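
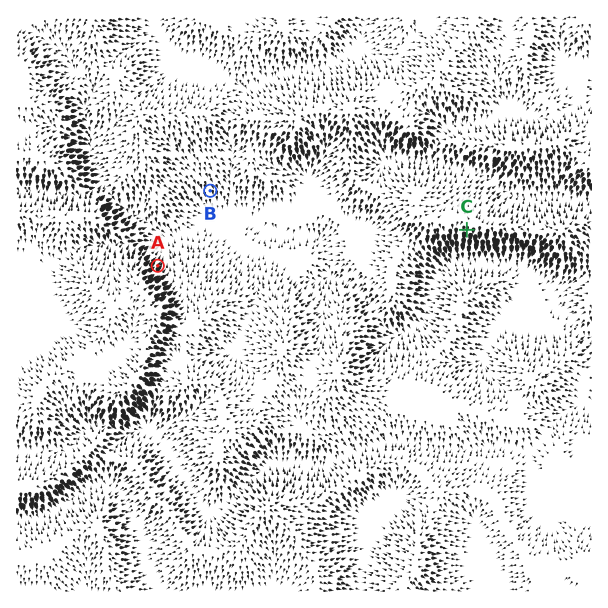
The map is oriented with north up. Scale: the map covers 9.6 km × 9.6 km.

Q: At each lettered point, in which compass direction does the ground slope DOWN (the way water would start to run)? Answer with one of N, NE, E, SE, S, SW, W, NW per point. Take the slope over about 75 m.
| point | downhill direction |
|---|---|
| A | NE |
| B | S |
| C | S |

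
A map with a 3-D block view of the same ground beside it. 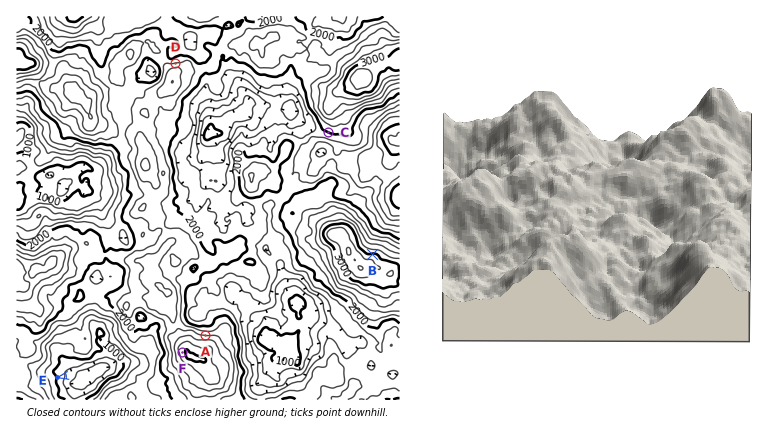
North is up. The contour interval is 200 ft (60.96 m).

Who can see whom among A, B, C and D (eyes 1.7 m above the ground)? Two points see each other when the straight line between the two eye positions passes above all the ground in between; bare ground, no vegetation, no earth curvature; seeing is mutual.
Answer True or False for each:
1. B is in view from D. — False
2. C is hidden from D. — True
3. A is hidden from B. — True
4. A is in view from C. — True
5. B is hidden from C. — False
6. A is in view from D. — False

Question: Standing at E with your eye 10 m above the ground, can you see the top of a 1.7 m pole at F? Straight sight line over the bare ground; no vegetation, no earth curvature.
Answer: yes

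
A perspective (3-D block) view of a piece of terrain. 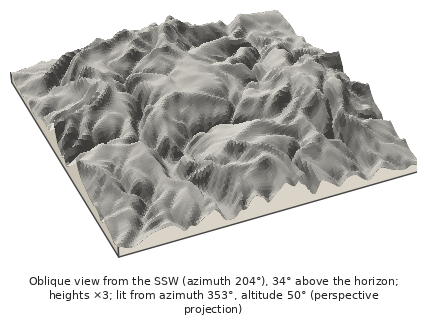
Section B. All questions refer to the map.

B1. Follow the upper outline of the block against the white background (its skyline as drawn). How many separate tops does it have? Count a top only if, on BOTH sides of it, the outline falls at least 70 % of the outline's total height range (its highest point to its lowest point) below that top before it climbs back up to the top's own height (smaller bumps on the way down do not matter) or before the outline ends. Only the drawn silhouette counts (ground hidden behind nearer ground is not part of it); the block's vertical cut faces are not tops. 0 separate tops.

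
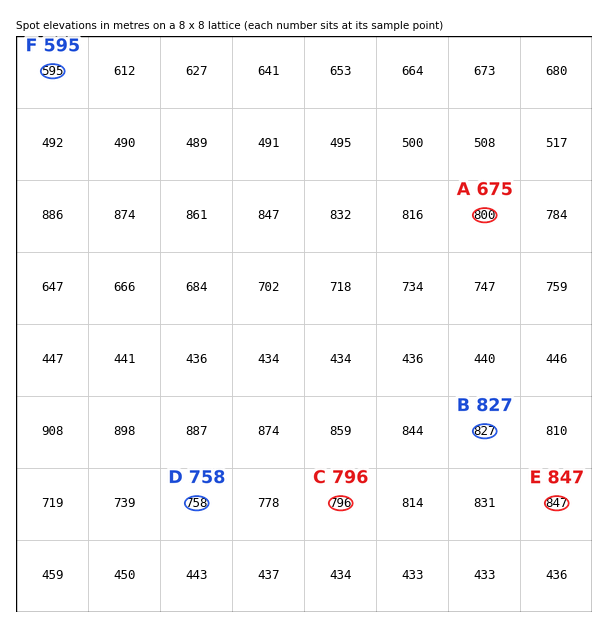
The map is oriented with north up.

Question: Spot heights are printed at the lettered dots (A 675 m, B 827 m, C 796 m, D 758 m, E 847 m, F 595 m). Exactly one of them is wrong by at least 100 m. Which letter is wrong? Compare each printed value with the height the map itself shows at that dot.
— A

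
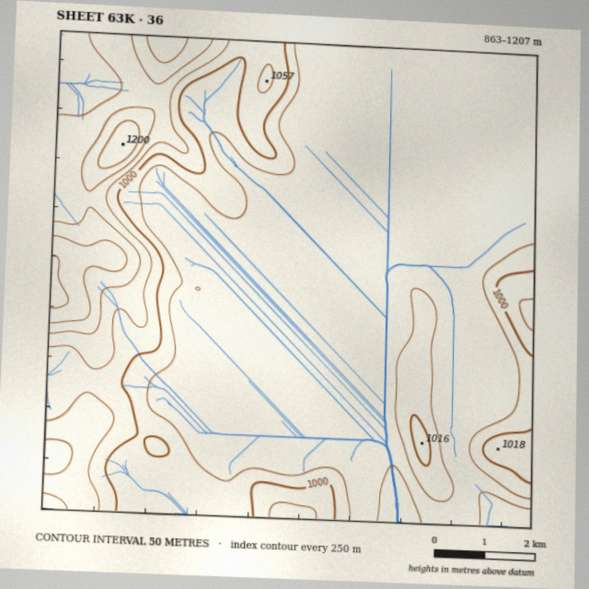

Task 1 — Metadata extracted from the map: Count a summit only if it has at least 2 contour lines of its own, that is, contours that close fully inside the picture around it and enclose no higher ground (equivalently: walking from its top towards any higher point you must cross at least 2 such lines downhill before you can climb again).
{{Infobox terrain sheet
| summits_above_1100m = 1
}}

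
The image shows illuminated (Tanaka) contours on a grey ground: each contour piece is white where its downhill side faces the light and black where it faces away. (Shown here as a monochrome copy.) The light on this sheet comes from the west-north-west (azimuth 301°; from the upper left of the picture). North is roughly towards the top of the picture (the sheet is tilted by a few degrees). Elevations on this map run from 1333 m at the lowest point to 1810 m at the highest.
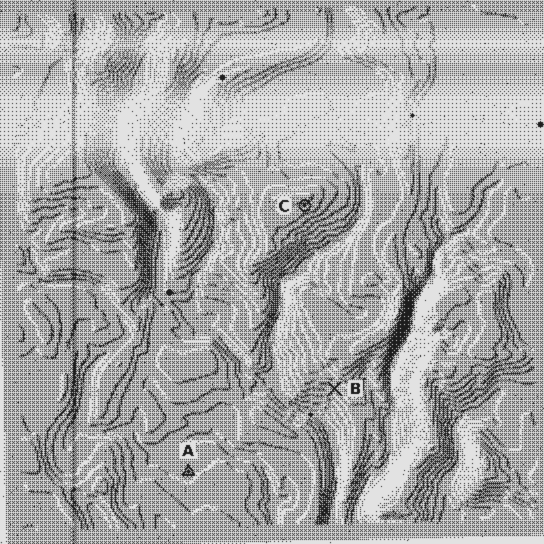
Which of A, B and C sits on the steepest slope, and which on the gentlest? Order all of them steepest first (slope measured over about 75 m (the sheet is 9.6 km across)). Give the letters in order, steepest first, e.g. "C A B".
B C A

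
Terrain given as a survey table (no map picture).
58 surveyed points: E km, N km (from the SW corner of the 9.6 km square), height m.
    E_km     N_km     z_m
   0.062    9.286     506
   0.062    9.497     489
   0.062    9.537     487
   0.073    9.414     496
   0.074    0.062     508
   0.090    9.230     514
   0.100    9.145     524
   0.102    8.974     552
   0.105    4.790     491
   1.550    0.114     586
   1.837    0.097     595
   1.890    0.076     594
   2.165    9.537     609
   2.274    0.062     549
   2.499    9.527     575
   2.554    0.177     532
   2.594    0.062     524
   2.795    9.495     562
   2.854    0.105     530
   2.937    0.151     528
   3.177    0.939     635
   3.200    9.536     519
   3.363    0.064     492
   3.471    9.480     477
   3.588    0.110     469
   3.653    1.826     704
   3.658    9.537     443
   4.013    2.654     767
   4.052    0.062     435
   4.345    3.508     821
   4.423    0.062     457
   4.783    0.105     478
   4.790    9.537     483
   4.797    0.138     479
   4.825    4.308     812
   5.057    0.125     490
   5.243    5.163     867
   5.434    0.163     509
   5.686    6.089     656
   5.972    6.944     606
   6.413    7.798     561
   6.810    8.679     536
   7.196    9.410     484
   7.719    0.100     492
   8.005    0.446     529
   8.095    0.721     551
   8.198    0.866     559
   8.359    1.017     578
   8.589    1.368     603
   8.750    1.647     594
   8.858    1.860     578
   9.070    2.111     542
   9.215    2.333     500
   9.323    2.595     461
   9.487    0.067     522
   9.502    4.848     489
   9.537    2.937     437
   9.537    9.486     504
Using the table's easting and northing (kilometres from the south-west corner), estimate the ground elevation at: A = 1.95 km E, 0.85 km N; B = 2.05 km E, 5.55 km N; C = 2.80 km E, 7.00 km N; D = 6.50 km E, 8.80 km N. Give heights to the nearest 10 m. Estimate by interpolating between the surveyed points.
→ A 560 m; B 580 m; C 630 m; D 520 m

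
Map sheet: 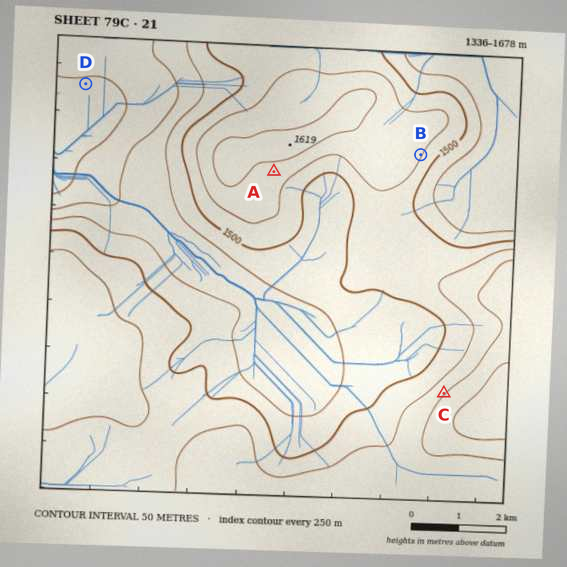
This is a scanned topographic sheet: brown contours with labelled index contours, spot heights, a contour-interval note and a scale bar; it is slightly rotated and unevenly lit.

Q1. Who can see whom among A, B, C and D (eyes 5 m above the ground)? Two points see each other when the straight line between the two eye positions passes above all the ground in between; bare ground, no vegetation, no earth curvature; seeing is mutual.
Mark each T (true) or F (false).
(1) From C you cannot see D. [T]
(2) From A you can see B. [F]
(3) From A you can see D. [F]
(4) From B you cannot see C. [F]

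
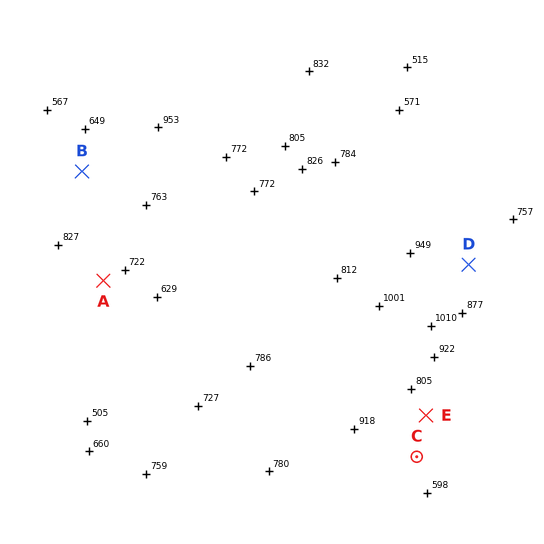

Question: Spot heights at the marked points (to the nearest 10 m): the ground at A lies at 730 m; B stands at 700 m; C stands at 710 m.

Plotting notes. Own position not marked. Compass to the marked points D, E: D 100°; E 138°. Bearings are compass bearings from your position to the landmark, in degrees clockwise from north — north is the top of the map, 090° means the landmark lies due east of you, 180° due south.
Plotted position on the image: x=257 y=227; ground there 790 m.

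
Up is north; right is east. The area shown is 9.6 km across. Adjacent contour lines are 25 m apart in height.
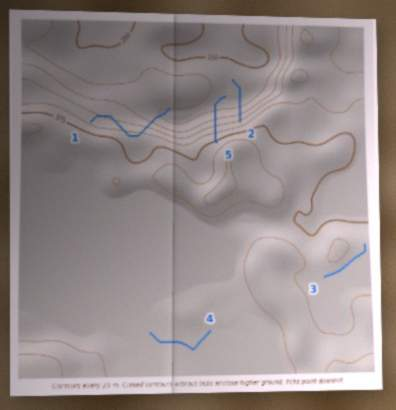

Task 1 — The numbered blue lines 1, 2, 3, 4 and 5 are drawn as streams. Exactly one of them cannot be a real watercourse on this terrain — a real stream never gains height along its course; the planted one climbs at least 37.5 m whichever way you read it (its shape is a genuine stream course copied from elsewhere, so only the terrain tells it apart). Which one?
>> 1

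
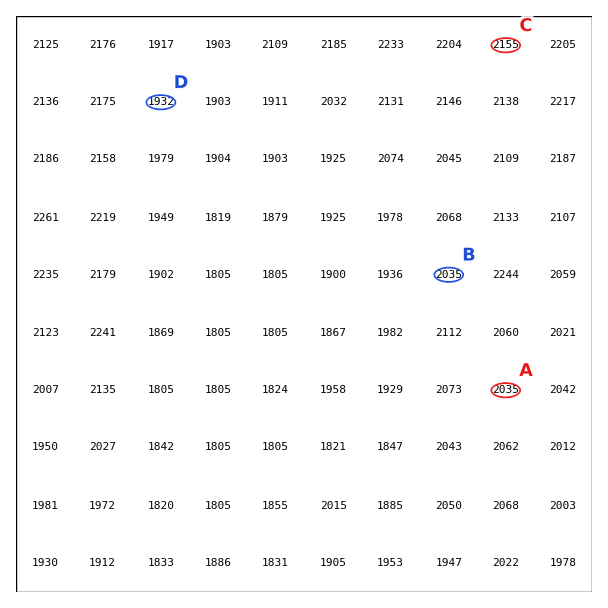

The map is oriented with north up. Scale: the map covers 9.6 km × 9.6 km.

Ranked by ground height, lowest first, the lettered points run D B A C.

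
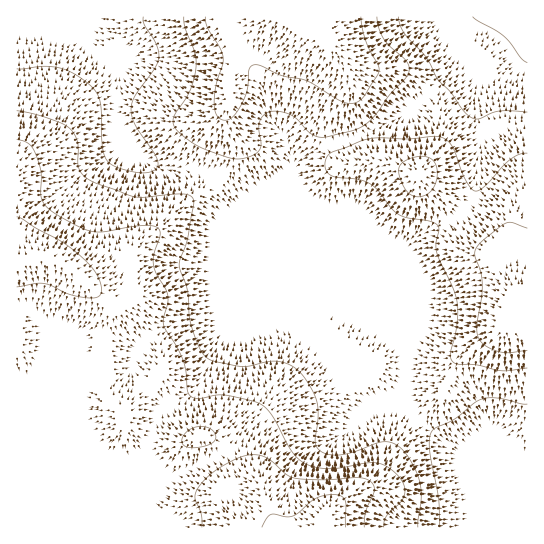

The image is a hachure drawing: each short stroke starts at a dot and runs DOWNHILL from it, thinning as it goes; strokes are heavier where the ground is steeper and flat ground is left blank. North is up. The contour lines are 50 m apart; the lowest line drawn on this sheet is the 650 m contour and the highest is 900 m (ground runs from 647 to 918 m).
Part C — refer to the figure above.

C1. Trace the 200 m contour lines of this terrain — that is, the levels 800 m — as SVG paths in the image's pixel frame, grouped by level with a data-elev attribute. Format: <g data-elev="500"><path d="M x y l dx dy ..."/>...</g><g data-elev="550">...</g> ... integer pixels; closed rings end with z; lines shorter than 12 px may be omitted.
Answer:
<g data-elev="800"><path d="M384 527l2-10 15-15 4-9 0-6-3-6-13-13-8-4-8-1-40 6-12-1-11-2-9-5-7-7-21-38-11-11-11-4-25-6-9 0-19 4-8-3-3-6-1-19-3-10-19-36 0-7 4-16 0-7-3-6-9-16-3-11 1-9 6-18-1-5-5-4-9-1-40 7-11 0-13-4-25-14-9-7-5-8-1-28-7-21-7-7-10-4"/><path d="M527 228l-16-6-6 2-25 19-4 6-1 5 6 17 1 11 0 15-5 29 2 13 7 7 13 6 10 1 18-3"/><path d="M416 197l7-1 6-3 5-6 2-6 1-8-1-8-4-6-6-2-8 0-10 2-6 4-3 6 1 8 5 11 5 6z"/><path d="M205 17l2 10 13 20 3 10 0 8-7 22-2 16 3 12 4 4 4 1 8-3 9-14 5-14 2-19 2-4 3-1 7 1 21 10 25 5 36 21 10 1 7-2 6-7 11-19 2-5-1-5-12-24-5-24"/></g>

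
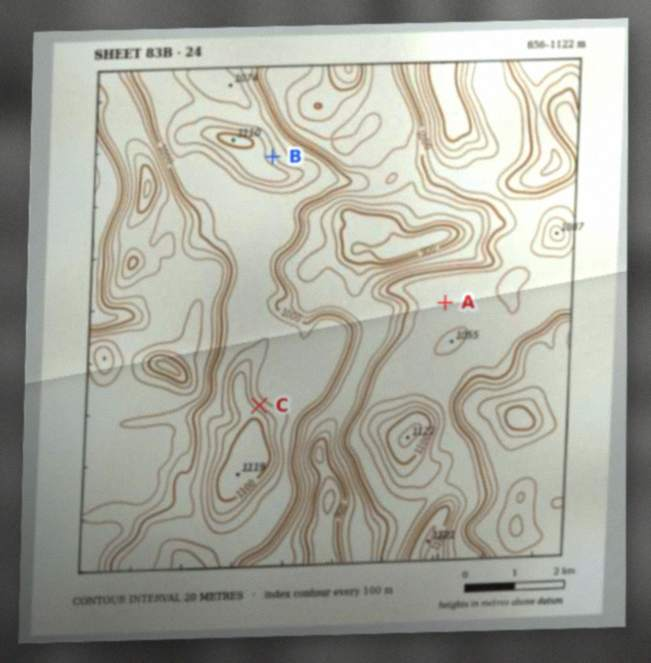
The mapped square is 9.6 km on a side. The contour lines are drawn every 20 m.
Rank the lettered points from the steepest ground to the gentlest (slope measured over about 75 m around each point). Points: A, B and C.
C B A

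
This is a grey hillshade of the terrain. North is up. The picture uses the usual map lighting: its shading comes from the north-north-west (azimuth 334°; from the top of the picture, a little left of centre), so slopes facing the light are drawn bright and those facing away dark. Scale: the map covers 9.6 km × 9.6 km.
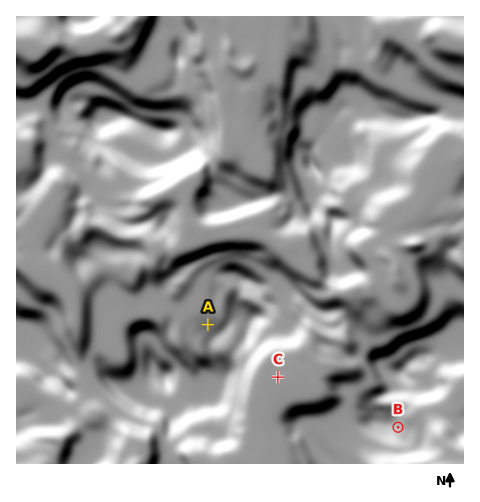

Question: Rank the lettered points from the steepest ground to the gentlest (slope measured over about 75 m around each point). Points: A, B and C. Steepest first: B A C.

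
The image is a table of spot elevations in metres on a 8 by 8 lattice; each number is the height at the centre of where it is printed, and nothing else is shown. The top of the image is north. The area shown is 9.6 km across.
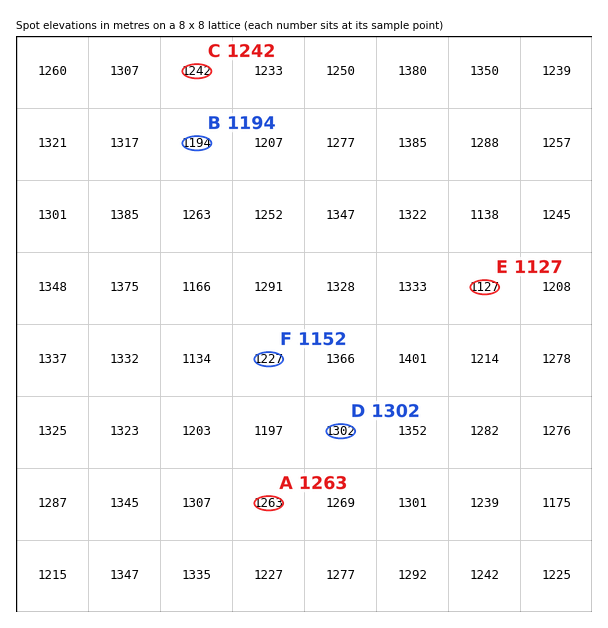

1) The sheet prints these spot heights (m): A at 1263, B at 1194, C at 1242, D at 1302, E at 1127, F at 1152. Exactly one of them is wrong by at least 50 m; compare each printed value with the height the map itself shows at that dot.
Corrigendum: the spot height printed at F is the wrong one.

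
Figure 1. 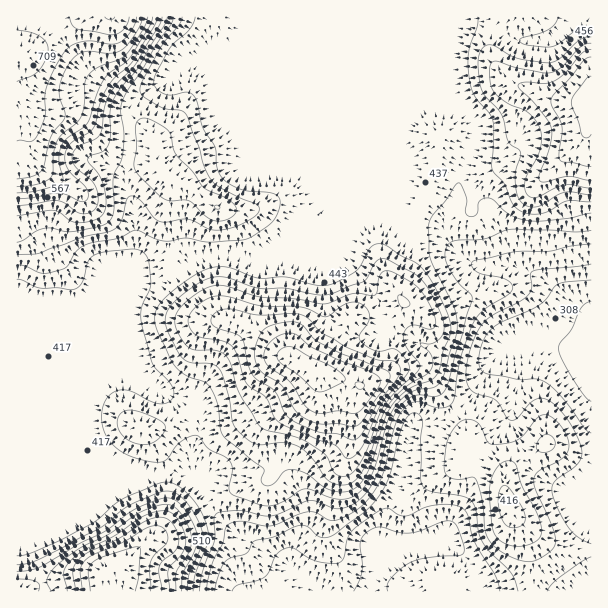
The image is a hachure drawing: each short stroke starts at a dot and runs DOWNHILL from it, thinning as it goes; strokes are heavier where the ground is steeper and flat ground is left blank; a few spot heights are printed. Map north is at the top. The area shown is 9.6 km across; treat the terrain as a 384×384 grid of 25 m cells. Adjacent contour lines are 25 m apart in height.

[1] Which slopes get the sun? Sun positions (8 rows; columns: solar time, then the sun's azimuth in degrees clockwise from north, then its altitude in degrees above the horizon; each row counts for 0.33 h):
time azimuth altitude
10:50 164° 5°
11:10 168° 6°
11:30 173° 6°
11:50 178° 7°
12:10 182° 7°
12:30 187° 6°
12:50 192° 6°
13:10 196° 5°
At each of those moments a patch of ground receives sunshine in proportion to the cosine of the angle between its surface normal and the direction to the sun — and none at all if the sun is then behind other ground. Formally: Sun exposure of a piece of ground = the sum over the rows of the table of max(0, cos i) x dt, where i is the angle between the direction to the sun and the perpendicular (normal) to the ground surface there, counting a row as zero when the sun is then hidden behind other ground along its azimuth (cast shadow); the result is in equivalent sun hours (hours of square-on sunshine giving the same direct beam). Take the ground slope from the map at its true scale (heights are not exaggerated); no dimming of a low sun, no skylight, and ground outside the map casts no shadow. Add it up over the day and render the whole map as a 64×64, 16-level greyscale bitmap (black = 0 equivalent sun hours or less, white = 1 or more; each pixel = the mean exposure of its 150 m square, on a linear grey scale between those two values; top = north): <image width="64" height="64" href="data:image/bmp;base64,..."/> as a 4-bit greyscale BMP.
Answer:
<image width="64" height="64" href="data:image/bmp;base64,Qk12CAAAAAAAAHYAAAAoAAAAQAAAAEAAAAABAAQAAAAAAAAIAAATCwAAEwsAABAAAAAAAAAAAAAAABEREQAiIiIAMzMzAERERABVVVUAZmZmAHd3dwCIiIgAmZmZAKqqqgC7u7sAzMzMAN3d3QDu7u4A////ADNFVVVVVVVEREVVVVVVVERFVVVVRERVVVRFVVVVVVVUACNVVVVmVUM0VmZmZmVURFZmVVRDNEREREVWVVZmZVUAARIzNEVURFeIdmZmZlRFZ2ZVREMzMiIjNWd3dmZmZgAAAAAAEjRXiqmHd3ZlVVZ3dlRERDIhESJGeZiHZmZmAAAAAAAAE2eIiIh3ZVVmZndmVEREREMzM1eaqYd2VUQQAAAAAAABRWVVZmVVVnd2ZmZVVERERERFaJmYh2VDMzIhAAAAAAASMiIzRVZ4mYZmd3d2Vnd2VFVmd3d2UzMzRDMgAAAAAAAAERJXiZqqmHeJqph3iHdmZVVVZlQyI0REQzEAAAAAAAAAE3maqqqqmImruYd3d3d3ZVVVQiI0REREMxAAAAAAAAAUeJmZmaqZmqu5hlVniZl1VUMhEjREREQzIQAAAAAAACRWeId4iJq7zLqGRWeZqYZUMhEjREREREMyAAAAAAABNERWZWZ4mrzMuoZEVniIdUMiIjREREREQzIQAAAAABM0Q0RERWeImqqphlRFVmZUMiI0VmVERERDMyEAAAABI0VUREREVnd3iZl2VEREVVQyI1Z4dlREREQzMiEQABM0VmZmZlVWd2VomHZUREREVDITVomHZUREREMzNEREQ0RWd3d3d3eIhmeIdlVERERUMhI1Z3ZURERERERnd4dlVVZ3iIiZqqqoeIh2VUREREQyESNEQzJERERERWZ3ZmZlVWd3eJvMy7qYiIdlREMzRDIREiIiEURERERFVUQzNFZVVWZmiru7qpmZiHVERDMzMyIhERESRERERERDIQASRVVEVVVnmamZiJmql2ZlQyMzMyERERJEREREQzIQARI0VVVVVWZ3h3d3is3LmYdTIiMzIRABI0RERERDIhESM0RVVWZ3dmdmZmZ63/7bqFMiIzMhEBEzREREREQiIzRFVVVmZ4mYd2ZmZVet//2oUyIiIiEREjREREREREM0RWZ3ZmVnmqqHZVVDIke+7KhkMhEiIhIjRERERERERERVZ4iHZlaJqodUMhAAAVeIh2VDIiIiIjNEREREREREREVniIh3Zmd3ZCEAAAAAESNWZlQzMzMzREREREREREREVWd4mYhlQzMhAAAAAAAAAkZ3ZUQzMzRERERERERERERWZ3iZmXUyEAAAAAAAABI1eId2VURERERERERERERERFZ3d4mZhjIQAAAAAAASNXiHZ3dmVURVVURERERERERFVWZVZndlMQAAAAE0QzRXmGRFeIh2ZVVVREREREREREREMzMzMyEQAAAAATRERGd2MiR4mZh2ZVVERERERERERDIRESEQAAAAAAAAARI0VVIRJGiZmYdmVVVEREREREREMhAAAAAAAAAAAAAAATVDIREjRniIh2ZVVUV3d3VEREQzIAAAAAAAAAAAAAACRDEQESIjRVVVVWZ3d4iHZUREREQyAAAAAAAAAAAAAAIyEAASIiESIjRWeIiIh3ZVRERERVQgAAAAAAAAAAAAAhAAABIiIiIjRXiIiJh3ZlVURERVVTIAAAAAAAABEQARAAABIjNFVVZ3iId3mHZmZ3d2ZmVVVDEREREQASIhESEAABI0RWd3d3d3d3eHd3iZmZmHd2VWZmVVQyIzMzMzIQACM0Vnh3d2ZmZniGZ3ibzLuYd3dmZ4mYdlVEREREMyESM0RXiId3d3d4iZZnd4rMuodnd3eImqmHdlVEREREMzM0RVZnd3eJqqmYh4h3ibuXZmZneImqmHd2VURDRERERERVVVVVaKvLqHd6qpmJmHVVZmZ3d3ZUREVVRERERERERFVVREVnm8uYeI3cy6l2REVmZ3dkIAAAE0REREREREREVVVERVaJqqmavd3clkIjVnd3ZlMAAAABIzRERERERERFVUVWZmZ5u8zbu6lSASRWd2VUQgAAABEiNERERERERERVRVZ2Q0eru7iIdBAAJFZmVDIiEAEjRDRERERERERERFVERWZCJHmZhWZTIRJFVERDIiIyI0RERERERERERERFVVREVUISRnd0VVVUVWZURDMzM0RERERERERERERERVVVVERFQyI1Z3VVZ4mYdlREREQzMzRERERERERERERFVVVUREVUQzRWZVVorLl1RERERDIiNERERERERERERERERVRERVVEM0VVVWirqGREQzMzMiNERERERERERERERDM0RERFVWZVREVVVmd3VEQyISIzNERERERERERERERDMiM0VmVmd3ZVRVRDNFZlQyEQATNEREREREREREREREQzM0V4h3iHdlRFVEMzRndkIQABI0RERERERERERERERERERomYiHVEREVVVERGiZdCEREjRERERERERERERERERERWd3dmQhEjRVZlVEV5uoUzMiNERERERERERERERERERFVVVEIQABJGZmZlVnrMuGVDM0REREREREREREREREREVVQyEAAAATZmZ3Zmisy5dkREREREREREREREREREREREQyAAAAAAFVVWeIiau7qHVUREREREREREREREREREREQyAAAAAAADM0V5maq7u6h2VUREREREREREREREREREQyEAAAAAAAIjNGiqqqq8updlVVRERERERERERERERERDISIzMiEAAzNEVomZiau7mGZVVEREREREREREREREREMzRndlQxAERERVVmZmZ3d2VVVERERERERERERERERERERVZmVDMR"/>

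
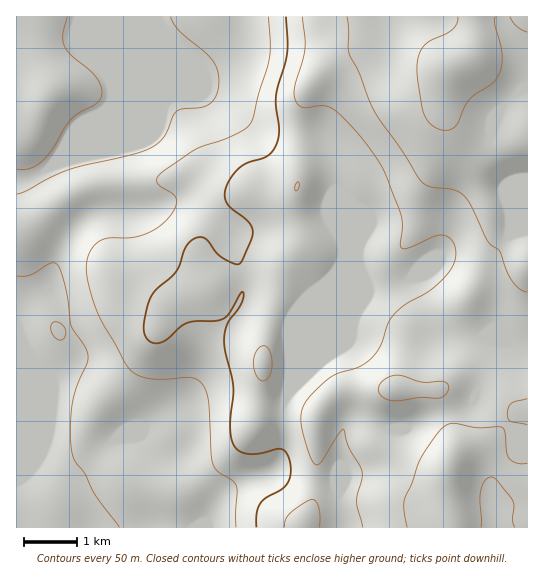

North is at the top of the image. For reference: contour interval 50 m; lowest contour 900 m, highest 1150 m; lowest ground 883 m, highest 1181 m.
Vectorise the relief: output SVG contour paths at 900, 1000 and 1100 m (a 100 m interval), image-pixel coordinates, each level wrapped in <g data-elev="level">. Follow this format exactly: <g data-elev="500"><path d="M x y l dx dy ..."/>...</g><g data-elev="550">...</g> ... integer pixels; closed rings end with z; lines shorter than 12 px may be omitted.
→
<g data-elev="900"><path d="M57 339l6 0 3-8-4-6-7-3-3 1-1 6 2 6z"/><path d="M17 276l13-1 23-12 4 1 4 7 6 25 4 29 14 21 3 11-1 8-11 24-4 14-2 28 2 23 3 8 10 12 10 21 24 32"/><path d="M17 169l13-1 12-7 10-11 18-30 8-7 19-10 4-6 0-10-4-9-8-8-18-15-7-9-1-11 4-18"/><path d="M171 17l7 13 29 24 8 11 3 9 1 11-2 9-4 7-10 6-20 2-6 2-4 6-9 20-6 6-9 6-19 6-61 15-19 8-25 13-8 3"/></g><g data-elev="1000"><path d="M286 17l1 37-11 44 3 31-2 13-4 8-6 6-20 7-9 6-9 12-4 10 0 7 3 7 19 16 5 8 0 9-9 20-4 6-5 0-15-9-14-17-6-1-6 3-8 9-9 22-19 18-6 7-4 11-3 19 1 8 4 7 5 2 7 0 6-4 14-12 6-4 8-2 22 0 8-3 6-7 10-18 2-1-1 10-14 20-4 15 1 13 8 37-3 35 2 17 5 10 9 5 12 0 19-5 5 0 6 6 3 12-1 10-4 8-5 5-15 8-7 7-2 9-1 13"/></g><g data-elev="1100"><path d="M481 527l0-36 4-10 6-4 6 3 16 21 1 5-1 15 2 6"/><path d="M527 463l-10 0-8-5-3-7-1-20-3-4-25 1-23-5-8 2-9 9-15 23-10 26-7 14-1 10 3 20"/><path d="M392 401l29-4 20 1 6-5 2-7-2-3-4-1-20 0-21-6-9 0-10 5-5 8 1 4 3 4z"/><path d="M527 399l-16 4-3 4-1 7 3 7 17 4"/><path d="M347 17l2 37 10 17 11 31 8 16 23 31 21 33 9 5 24 3 11 8 6 9 15 34 13 10 11 28 8 10 8 3"/></g>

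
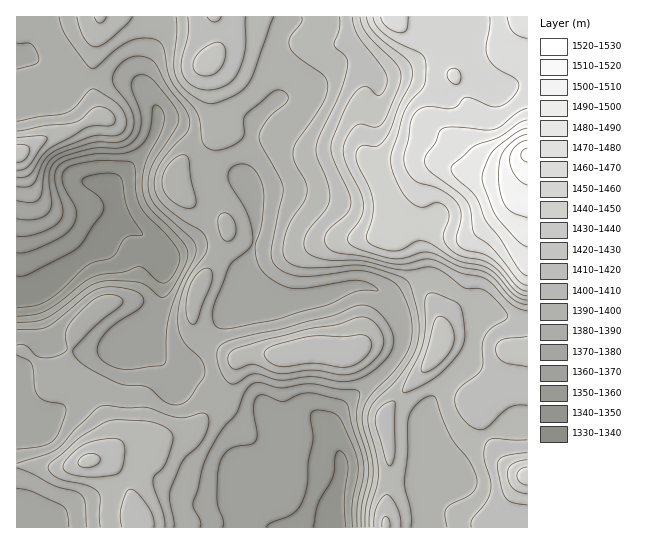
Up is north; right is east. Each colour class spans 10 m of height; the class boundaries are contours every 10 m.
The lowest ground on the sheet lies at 1335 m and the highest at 1520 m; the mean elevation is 1400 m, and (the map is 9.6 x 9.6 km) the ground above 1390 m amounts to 51.8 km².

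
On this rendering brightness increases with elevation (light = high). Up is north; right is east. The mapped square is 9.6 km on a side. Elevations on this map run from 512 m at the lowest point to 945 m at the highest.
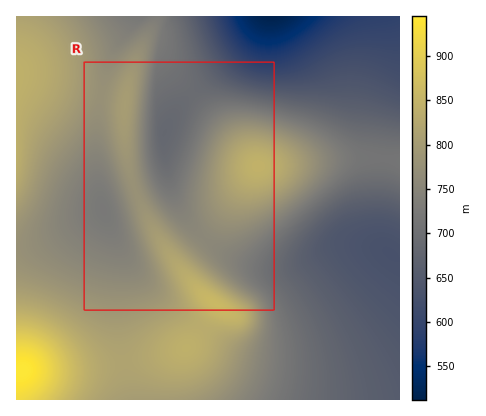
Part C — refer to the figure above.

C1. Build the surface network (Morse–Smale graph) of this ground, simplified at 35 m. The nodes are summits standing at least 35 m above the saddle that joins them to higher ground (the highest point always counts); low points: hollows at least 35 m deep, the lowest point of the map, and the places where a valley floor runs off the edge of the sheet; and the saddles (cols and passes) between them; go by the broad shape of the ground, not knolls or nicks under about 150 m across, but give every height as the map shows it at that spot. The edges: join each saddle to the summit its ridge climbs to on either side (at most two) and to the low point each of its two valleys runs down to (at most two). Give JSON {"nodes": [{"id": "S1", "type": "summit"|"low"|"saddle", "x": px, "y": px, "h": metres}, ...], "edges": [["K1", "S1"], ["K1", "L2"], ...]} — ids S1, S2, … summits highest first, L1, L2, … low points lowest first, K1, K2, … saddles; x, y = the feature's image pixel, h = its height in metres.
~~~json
{"nodes": [
{"id": "S1", "type": "summit", "x": 22, "y": 370, "h": 945},
{"id": "S2", "type": "summit", "x": 218, "y": 306, "h": 861},
{"id": "S3", "type": "summit", "x": 258, "y": 166, "h": 847},
{"id": "S4", "type": "summit", "x": 18, "y": 78, "h": 843},
{"id": "L1", "type": "low", "x": 272, "y": 16, "h": 512},
{"id": "L2", "type": "low", "x": 390, "y": 254, "h": 630},
{"id": "L3", "type": "low", "x": 104, "y": 210, "h": 723},
{"id": "K1", "type": "saddle", "x": 124, "y": 362, "h": 817},
{"id": "K2", "type": "saddle", "x": 136, "y": 190, "h": 778},
{"id": "K3", "type": "saddle", "x": 204, "y": 240, "h": 757},
{"id": "K4", "type": "saddle", "x": 384, "y": 158, "h": 712}],
"edges": [["K1", "S1"], ["K1", "S2"], ["K1", "L3"], ["K2", "S2"], ["K2", "S4"], ["K2", "L1"], ["K2", "L3"], ["K3", "S2"], ["K3", "S3"], ["K3", "L1"], ["K3", "L2"], ["K4", "S3"], ["K4", "L1"], ["K4", "L2"]]}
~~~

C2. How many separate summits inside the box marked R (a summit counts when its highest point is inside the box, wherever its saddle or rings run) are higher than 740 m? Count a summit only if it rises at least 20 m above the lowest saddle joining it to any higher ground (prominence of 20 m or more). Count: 3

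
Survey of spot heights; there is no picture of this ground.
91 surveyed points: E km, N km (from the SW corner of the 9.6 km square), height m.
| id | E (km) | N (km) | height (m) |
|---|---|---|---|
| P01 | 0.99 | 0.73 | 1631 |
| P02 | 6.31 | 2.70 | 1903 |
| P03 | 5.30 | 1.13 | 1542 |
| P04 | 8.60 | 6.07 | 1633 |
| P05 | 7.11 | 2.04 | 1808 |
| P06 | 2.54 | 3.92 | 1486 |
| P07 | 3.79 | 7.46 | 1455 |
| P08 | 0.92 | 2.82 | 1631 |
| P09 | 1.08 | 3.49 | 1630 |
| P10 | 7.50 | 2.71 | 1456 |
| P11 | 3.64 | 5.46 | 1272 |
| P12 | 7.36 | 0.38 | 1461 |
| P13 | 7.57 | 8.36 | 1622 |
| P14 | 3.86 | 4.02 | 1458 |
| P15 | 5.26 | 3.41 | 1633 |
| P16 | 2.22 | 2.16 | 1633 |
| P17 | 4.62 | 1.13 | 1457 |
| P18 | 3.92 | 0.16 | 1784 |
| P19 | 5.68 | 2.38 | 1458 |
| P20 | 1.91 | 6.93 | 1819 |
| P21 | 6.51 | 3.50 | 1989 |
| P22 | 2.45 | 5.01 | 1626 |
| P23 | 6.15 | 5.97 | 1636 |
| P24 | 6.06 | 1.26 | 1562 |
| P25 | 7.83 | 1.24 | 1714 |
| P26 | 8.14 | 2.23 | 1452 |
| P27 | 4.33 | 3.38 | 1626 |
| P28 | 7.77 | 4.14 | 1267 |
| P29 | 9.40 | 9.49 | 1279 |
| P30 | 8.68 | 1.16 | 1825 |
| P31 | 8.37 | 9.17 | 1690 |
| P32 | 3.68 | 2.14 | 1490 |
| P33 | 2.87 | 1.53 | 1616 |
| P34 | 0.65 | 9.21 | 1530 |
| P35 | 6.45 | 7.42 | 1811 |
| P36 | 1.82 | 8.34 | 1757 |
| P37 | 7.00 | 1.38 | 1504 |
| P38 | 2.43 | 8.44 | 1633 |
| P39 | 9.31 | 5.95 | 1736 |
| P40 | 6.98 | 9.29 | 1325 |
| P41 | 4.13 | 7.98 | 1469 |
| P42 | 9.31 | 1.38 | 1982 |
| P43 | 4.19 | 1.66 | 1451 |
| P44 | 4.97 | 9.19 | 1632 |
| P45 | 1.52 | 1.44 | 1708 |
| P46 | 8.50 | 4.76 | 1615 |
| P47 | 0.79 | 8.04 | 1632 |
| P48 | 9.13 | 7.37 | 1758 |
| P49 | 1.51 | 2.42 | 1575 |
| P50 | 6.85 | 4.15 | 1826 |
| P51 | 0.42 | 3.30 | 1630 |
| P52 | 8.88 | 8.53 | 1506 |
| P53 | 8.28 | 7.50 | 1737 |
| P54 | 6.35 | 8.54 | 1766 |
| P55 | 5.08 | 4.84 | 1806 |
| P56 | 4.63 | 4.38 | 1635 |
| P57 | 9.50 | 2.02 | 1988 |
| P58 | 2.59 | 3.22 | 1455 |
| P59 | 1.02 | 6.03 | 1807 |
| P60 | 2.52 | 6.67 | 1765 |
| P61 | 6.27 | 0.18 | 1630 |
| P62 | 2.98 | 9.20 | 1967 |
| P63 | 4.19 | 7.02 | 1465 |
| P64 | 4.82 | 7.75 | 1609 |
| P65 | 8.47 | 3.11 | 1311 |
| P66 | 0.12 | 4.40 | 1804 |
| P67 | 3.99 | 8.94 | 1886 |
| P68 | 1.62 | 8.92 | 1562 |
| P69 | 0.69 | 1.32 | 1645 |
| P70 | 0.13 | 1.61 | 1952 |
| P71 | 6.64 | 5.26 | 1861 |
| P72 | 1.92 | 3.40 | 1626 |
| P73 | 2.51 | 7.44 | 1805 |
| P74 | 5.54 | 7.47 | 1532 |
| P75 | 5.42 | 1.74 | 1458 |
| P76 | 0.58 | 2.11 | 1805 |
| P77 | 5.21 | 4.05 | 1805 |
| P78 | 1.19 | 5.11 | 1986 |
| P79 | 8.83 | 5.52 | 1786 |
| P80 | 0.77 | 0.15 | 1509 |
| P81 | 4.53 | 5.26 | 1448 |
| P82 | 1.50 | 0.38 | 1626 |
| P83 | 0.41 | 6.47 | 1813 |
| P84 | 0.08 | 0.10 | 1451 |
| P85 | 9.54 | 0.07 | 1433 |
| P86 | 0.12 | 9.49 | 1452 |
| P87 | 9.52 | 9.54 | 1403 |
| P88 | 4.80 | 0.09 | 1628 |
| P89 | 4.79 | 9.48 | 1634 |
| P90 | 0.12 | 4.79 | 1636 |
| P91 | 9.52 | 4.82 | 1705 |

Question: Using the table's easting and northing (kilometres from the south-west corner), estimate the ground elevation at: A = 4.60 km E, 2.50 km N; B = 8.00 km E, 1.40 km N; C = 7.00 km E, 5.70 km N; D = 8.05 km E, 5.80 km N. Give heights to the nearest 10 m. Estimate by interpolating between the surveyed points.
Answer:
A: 1520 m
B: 1630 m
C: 1810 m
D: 1630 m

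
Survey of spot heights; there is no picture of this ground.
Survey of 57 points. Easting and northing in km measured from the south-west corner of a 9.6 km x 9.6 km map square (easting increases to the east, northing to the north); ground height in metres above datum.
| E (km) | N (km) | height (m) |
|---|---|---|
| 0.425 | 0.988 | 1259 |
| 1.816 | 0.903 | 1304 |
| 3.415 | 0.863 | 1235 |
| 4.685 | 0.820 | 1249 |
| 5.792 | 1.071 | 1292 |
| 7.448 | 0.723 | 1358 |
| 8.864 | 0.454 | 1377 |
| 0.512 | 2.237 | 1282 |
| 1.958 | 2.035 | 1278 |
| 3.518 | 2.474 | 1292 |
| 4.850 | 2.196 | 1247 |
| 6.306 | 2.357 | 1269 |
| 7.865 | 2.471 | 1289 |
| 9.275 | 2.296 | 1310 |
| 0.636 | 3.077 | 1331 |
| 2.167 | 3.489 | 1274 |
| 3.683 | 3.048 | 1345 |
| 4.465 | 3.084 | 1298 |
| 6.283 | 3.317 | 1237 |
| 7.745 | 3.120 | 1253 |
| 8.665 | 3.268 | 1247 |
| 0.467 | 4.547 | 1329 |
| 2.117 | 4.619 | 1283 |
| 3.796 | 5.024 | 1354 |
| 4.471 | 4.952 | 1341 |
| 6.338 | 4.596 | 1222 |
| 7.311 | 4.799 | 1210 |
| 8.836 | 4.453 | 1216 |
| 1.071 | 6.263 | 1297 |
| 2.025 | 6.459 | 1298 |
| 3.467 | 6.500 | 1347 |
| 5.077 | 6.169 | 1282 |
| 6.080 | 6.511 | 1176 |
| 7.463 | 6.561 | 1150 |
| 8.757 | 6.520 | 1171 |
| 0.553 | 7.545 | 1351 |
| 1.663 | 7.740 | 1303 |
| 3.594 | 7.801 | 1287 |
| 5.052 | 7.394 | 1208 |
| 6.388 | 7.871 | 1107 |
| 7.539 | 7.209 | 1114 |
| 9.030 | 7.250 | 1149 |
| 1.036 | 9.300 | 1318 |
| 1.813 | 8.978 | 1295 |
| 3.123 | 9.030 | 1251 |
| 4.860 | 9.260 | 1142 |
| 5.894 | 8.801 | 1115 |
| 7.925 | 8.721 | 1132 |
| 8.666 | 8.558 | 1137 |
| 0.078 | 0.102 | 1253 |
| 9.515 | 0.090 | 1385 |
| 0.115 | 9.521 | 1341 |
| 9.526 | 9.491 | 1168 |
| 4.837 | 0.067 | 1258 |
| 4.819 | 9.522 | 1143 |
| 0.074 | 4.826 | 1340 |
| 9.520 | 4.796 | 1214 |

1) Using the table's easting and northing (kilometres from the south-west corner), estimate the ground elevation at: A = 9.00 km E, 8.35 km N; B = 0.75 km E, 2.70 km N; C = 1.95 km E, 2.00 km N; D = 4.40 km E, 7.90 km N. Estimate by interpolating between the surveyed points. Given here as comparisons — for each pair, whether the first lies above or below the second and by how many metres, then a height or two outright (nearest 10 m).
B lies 180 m above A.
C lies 140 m above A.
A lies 100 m below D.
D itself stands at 1240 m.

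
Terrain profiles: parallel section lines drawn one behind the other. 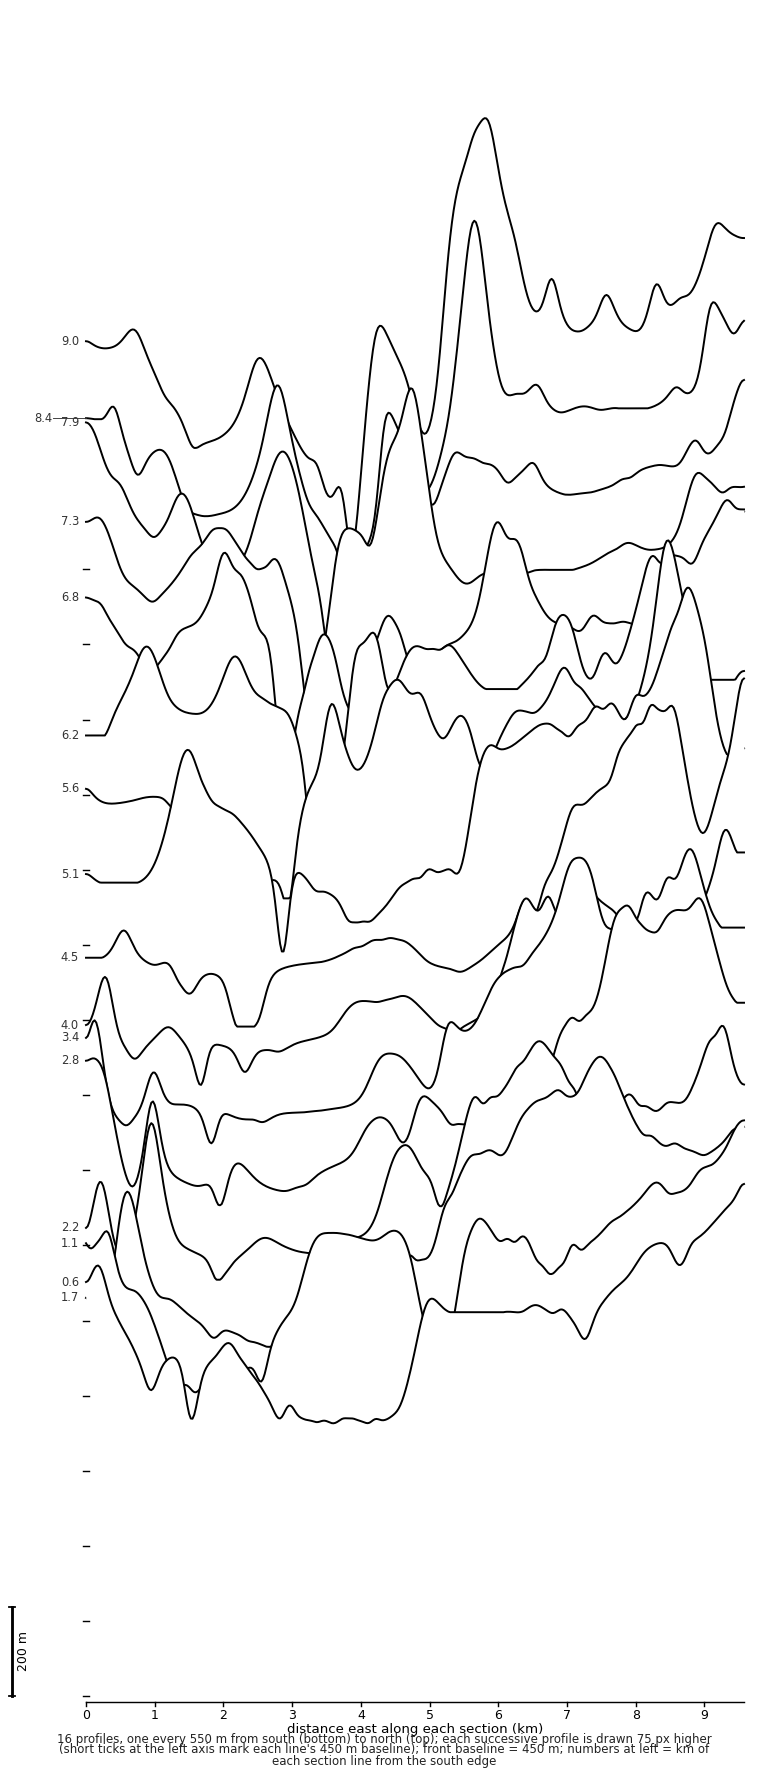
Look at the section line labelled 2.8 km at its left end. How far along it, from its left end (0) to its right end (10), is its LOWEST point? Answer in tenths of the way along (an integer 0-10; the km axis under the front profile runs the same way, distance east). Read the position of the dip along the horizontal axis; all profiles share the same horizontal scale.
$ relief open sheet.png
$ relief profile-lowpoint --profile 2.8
2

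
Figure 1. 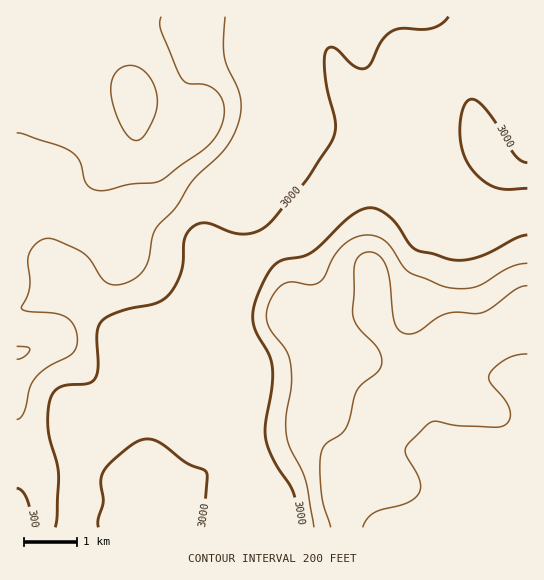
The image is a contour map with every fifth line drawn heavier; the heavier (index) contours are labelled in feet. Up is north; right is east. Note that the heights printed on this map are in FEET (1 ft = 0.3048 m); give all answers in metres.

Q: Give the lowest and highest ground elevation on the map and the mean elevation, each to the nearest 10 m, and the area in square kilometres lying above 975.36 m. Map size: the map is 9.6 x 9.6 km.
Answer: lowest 860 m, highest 1130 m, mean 960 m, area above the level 39.7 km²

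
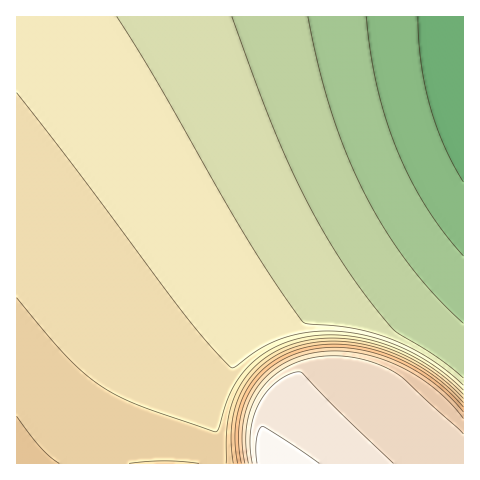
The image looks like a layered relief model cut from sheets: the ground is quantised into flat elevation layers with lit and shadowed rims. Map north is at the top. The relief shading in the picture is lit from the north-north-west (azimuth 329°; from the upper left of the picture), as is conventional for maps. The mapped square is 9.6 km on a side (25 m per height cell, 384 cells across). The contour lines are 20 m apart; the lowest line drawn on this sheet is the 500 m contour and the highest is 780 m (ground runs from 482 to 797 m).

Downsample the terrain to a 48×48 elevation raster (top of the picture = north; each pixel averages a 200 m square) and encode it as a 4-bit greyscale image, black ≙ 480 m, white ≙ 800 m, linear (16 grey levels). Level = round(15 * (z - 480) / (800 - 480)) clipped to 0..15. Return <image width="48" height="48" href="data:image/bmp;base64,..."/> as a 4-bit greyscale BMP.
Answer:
<image width="48" height="48" href="data:image/bmp;base64,Qk32BAAAAAAAAHYAAAAoAAAAMAAAADAAAAABAAQAAAAAAIAEAAATCwAAEwsAABAAAAAAAAAAAAAAABEREQAiIiIAMzMzAERERABVVVUAZmZmAHd3dwCIiIgAmZmZAKqqqgC7u7sAzMzMAN3d3QDu7u4A////AIiId3d3d3d3d3d3ib7//u7u7t3d3d3d3IiHd3d3d3d3d3d3ic7u7u7u7d3d3d3dzIh3d3d3d3d3d3d3ic7u7u7u3d3d3d3czId3d3d3d3d3d3d3ec7u7u7t3d3d3d3MzId3d3d3d3d3d3Zmec3u7u7d3d3d3dzMzHd3d3d3d3d3dmZmeb3u7u3d3d3d3czMy3d3d3d3d3dmZmZmeKze7d3d3d3d3MzMund3d3d3d2ZmZmZmZ5vd3d3d3d3dzMzLp3d3d3d3ZmZmZmZmZ4rN3d3d3d3czMy5dXd3d3d2ZmZmZmZmZnm83d3d3d3MzLqXVHd3d3dmZmZmZmZmZmeazN3d3dzMy5hlQ3d3d3ZmZmZmZmZmZmZ4q7zMzMy6mHVEM3d3d2ZmZmZmZmZmZVVmeJqqqqmIdURDM3d3dmZmZmZmZmZmVVVVZnd3d3ZlREMzM3d3ZmZmZmZmZmZlVVVVVVVVVVREREMzM3d2ZmZmZmZmZmZVVVVVVVVURERERDMzM3dmZmZmZmZmZmZVVVVVVVVEREREQzMzM3ZmZmZmZmZmZmVVVVVVVVREREREMzMzM3ZmZmZmZmZmZlVVVVVVVURERERDMzMzMmZmZmZmZmZmZVVVVVVVVUREREQzMzMzImZmZmZmZmZmZVVVVVVVVEREREQzMzMyImZmZmZmZmZmVVVVVVVVREREREMzMzMiImZmZmZmZmZlVVVVVVVVRERERDMzMzIiImZmZmZmZmZVVVVVVVVURERERDMzMzIiImZmZmZmZmZVVVVVVVVUREREQzMzMyIiImZmZmZmZmVVVVVVVVVEREREQzMzMiIiImZmZmZmZlVVVVVVVVREREREMzMzMiIiIWZmZmZmZlVVVVVVVVRERERDMzMzIiIiEWZmZmZmZVVVVVVVVURERERDMzMzIiIiEWZmZmZmVVVVVVVVVUREREQzMzMyIiIhEWZmZmZlVVVVVVVVVEREREQzMzMyIiIREWZmZmZlVVVVVVVVVEREREMzMzMiIiIREWZmZmZVVVVVVVVVREREREMzMzMiIiEREWZmZmVVVVVVVVVVREREREMzMzIiIiEREWZmZlVVVVVVVVVURERERDMzMzIiIiEREWZmZlVVVVVVVVVERERERDMzMyIiIhEREWZmZVVVVVVVVVVEREREQzMzMyIiIhEREGZmVVVVVVVVVVREREREQzMzMyIiIhEREGZlVVVVVVVVVVREREREQzMzMyIiIREREGZlVVVVVVVVVUREREREMzMzMiIiIRERAGZVVVVVVVVVVUREREREMzMzMiIiIRERAGVVVVVVVVVVVEREREREMzMzMiIiIRERAFVVVVVVVVVVVERERERDMzMzIiIiERERAFVVVVVVVVVVRERERERDMzMzIiIiERERAFVVVVVVVVVVRERERERDMzMzIiIiERERAFVVVVVVVVVUREREREQzMzMzIiIiERERAFVVVVVVVVVUREREREQzMzMzIiIiERERAFVVVVVVVVVEREREREQzMzMzIiIiERERAA=="/>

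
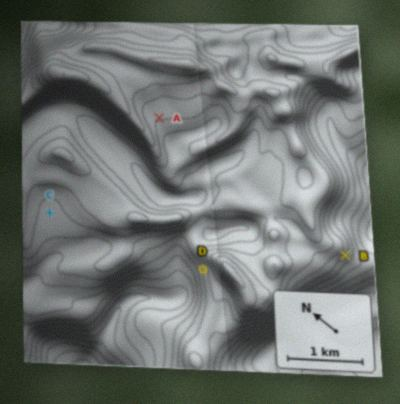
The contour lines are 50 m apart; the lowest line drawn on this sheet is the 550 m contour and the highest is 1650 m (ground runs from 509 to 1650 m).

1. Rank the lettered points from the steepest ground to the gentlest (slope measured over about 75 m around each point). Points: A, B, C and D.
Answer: D B A C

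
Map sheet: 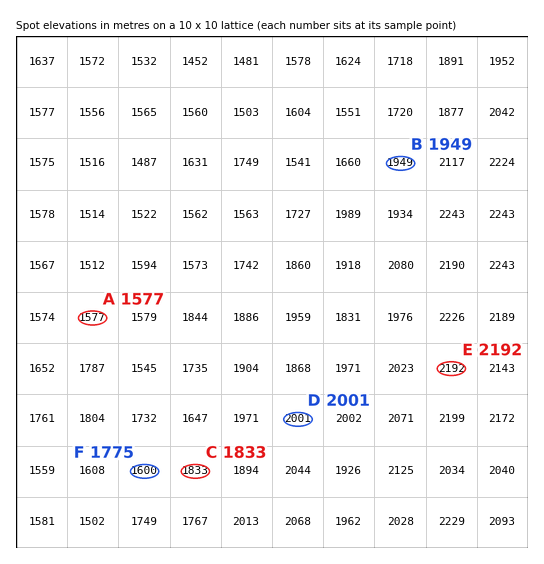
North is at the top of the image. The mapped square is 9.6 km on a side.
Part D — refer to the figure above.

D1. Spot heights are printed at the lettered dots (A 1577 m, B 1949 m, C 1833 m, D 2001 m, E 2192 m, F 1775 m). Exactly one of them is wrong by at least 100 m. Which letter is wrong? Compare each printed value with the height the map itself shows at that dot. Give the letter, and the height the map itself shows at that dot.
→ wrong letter F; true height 1600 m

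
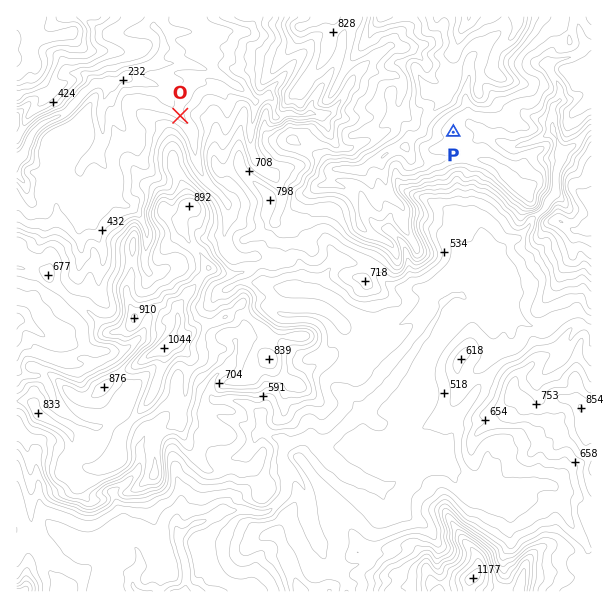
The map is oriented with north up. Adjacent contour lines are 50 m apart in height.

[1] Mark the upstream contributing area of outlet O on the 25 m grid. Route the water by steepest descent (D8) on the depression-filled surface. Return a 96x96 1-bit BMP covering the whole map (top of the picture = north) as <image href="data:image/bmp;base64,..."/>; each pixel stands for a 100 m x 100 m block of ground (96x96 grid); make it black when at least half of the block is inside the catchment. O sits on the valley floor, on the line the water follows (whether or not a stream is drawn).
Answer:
<image width="96" height="96" href="data:image/bmp;base64,Qk2+BAAAAAAAAD4AAAAoAAAAYAAAAGAAAAABAAEAAAAAAIAEAAATCwAAEwsAAAIAAAAAAAAA////AAAAAAAAAAAAAAAAAAAAAAAAAAAAAAAAAAAAAAAAAAAAAAAAAAAAAAAAAAAAAAAAAAAAAAAAAAAAAAAAAAAAAAAAAAAAAAAAAAAAAAAAAAAAAAAAAAAAAAAAAAAAAAAAAAAAAAAAAAAAAAAAAAAAAAAAAAAAAAAAAAAAAAAAAAAAAAAAAAAAAAAAAAAAAAAAAAAAAAAAAAAAAAAAAAAAAAAAAAAAAAAAAAAAAAAAAAAAAAAAAAAAAAAAAAAAAAAAAAAAAAAAAAAAAAAAAAAAAAAAAAAAAAAAAAAAAAAAAAAAAAAAAAAAAAAAAAAAAAAAAAAAAAAAAAAAAAAAAAAAAAAAAAAAAAAAAAAAAAAAAAAAAAAAAAAAAAAAAAAAAAAAAAAAAAAAAAAAAAAAAAAAAAAAAAAAAAAAAAAAAAAAAAAAAAAAAAAAAAAAAAAAAAAAAAAAAAAAAAAAAAAAAAAAAAAAAAAAAAAAAAAAAAAAAAAAAAAAAAAAAAAAAAAAAAAAAAAAAAAAAAAAAAAAAAAAAAAAAAAAAAAAAAAAAAAAAAAAAAAAAAAAAAAAAAAAAAAAAAAAAAAAAAAAAAAAAAAAAAAAAAAAAAAAAAAAAAAAAAAAAAAAAAAAAAAAAAAAAAAAAAAAAAAAAAAAAAAAAAAAAAAAAAAAAAAAAAAAAAAAAAAAAAAAAAAAAAAAAAAAAAAAAAAAAAAAAAAAAAAAAAAAAAAAAAAAAAAAAAAAAAAAAAAAAAAAAAAAAAAAAAAAAAAAAAAAAAAAAAAAAAAAAAAAAAAAAAAAAAAAAAAAAAAAAAAAAAAAAAAAAAAAAAAAAAAAAAAAAAAAAAAAAAAAAAAAAAAAAAAAfAAAAAAAAAAAAAAA/4AAAAAAAAAAAAAB//gAAAAAAAAAAAAB//gAAAAAAAAAAAAD//gAAAAAAAAAAAAH//gAAAAAAAAAAAAP//gAAAAAAAAAAAAP/+AAAAAAAAAAAAAf/8AAAAAAAAAAAAAf/8AAAAAAAAAAAAAP/8AAAAAAAAAAAAAP/8AAAAAAAAAAAAAP/8AAAAAAAAAAAAAP/8AAAAAAAAAAAAAP/4AAAAAAAAAAAAAf/gAAAAAAAAAAAAAf/AAAAAAAAAAAAAA/3AAAAAAAAAAAAAA/gAAAAAAAAAAAAAA/gAAAAAAAAAAAAAA/gAAAAAAAAAAAAAA/gAAAAAAAAAAAAAA/gAAAAAAAAAAAAAA/gAAAAAAAAAAAAAA/gAAAAAAAAAAAAAAfAAAAAAAAAAAAAAAMAAAAAAAAAAAAAAAAAAAAAAAAAAAAAAAAAAAAAAAAAAAAAAAAAAAAAAAAAAAAAAAAAAAAAAAAAAAAAAAAAAAAAAAAAAAAAAAAAAAAAAAAAAAAAAAAAAAAAAAAAAAAAAAAAAAAAAAAAAAAAAAAAAAAAAAAAAAAAAAAAAAAAAAAAAAAAAAAAAAAAAAAAAAAAAAAAAAAAAAAAAAAAAAAAAAAAAAAAAAAAAAAAAAAAAAAAAAAAAAAAAAAAAAAAAAAAAAAAAAAAAAAAAA="/>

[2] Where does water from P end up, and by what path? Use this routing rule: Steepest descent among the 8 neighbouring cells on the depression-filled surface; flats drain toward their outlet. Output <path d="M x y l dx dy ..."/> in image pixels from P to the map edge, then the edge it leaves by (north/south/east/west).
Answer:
<path d="M453 132l8-6 10-1 6 3 6 6 8 3 3 3 6 1 12 6 4 0 2-1 3 0 1-2 12-3 12-6 3-3 3 0 5 5 0 3 1 1 0 21-1 2 0 4-2 2 0 13-1 2 0 7-2 3-6 6-3 9-13 12 0 3-14 14-3 0-7 7-6 3-6 6-2 6-3 5 0 6 3 6-1 1 0 11-6 12-11 0-1-2-6-1-3-3-8 0-6 3-10 10-2 6-7 11-3 7-9 9-5 9-4 5-5 9-3 3-3 6-6 6 0 1-46 45-2 0-4 5-2 0-9 9-3 0-1 1-5 0-1-1-21 0-9 4-6 6-2 3 0 6 3 3 0 30-3 6-13 14-12 1-2-1-4 0-2-2-27 0-7 6-9 5-3 0-3 3-5 0-6 3-7 7-2 0-1 9 1 2 0 4 2 2 0 3 3 6 0 6 1 1 0 21-3 0-4 3"/>
exit: south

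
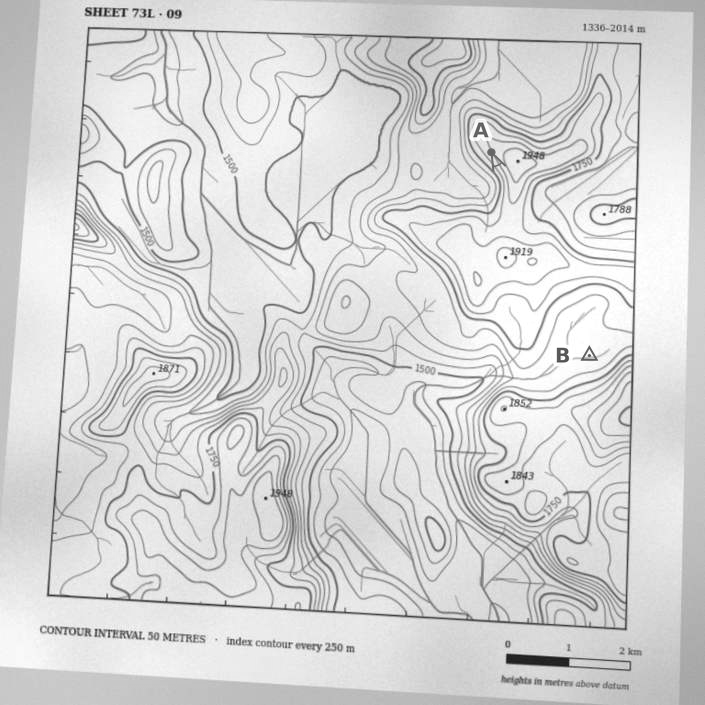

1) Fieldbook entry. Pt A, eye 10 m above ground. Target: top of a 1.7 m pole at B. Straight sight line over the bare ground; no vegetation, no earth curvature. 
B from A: no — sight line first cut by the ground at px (506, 183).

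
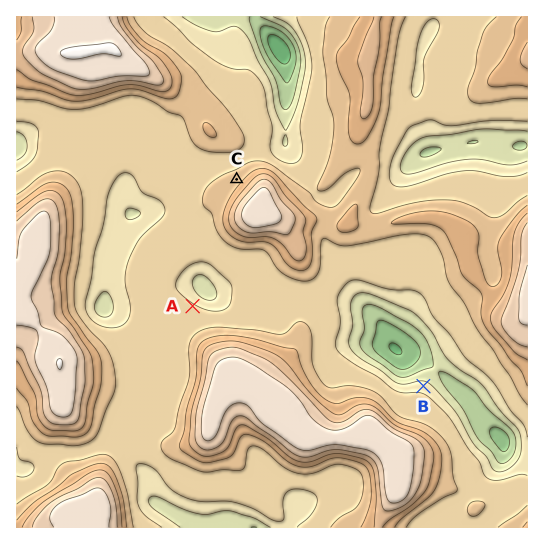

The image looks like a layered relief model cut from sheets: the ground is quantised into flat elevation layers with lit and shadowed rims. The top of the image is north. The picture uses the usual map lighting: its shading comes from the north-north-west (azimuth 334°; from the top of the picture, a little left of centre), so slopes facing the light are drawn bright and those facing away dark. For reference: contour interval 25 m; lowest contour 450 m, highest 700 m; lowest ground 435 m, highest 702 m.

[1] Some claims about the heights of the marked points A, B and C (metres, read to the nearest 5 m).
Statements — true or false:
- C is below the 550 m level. false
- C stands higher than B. true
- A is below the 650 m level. true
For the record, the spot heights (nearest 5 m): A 555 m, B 535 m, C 590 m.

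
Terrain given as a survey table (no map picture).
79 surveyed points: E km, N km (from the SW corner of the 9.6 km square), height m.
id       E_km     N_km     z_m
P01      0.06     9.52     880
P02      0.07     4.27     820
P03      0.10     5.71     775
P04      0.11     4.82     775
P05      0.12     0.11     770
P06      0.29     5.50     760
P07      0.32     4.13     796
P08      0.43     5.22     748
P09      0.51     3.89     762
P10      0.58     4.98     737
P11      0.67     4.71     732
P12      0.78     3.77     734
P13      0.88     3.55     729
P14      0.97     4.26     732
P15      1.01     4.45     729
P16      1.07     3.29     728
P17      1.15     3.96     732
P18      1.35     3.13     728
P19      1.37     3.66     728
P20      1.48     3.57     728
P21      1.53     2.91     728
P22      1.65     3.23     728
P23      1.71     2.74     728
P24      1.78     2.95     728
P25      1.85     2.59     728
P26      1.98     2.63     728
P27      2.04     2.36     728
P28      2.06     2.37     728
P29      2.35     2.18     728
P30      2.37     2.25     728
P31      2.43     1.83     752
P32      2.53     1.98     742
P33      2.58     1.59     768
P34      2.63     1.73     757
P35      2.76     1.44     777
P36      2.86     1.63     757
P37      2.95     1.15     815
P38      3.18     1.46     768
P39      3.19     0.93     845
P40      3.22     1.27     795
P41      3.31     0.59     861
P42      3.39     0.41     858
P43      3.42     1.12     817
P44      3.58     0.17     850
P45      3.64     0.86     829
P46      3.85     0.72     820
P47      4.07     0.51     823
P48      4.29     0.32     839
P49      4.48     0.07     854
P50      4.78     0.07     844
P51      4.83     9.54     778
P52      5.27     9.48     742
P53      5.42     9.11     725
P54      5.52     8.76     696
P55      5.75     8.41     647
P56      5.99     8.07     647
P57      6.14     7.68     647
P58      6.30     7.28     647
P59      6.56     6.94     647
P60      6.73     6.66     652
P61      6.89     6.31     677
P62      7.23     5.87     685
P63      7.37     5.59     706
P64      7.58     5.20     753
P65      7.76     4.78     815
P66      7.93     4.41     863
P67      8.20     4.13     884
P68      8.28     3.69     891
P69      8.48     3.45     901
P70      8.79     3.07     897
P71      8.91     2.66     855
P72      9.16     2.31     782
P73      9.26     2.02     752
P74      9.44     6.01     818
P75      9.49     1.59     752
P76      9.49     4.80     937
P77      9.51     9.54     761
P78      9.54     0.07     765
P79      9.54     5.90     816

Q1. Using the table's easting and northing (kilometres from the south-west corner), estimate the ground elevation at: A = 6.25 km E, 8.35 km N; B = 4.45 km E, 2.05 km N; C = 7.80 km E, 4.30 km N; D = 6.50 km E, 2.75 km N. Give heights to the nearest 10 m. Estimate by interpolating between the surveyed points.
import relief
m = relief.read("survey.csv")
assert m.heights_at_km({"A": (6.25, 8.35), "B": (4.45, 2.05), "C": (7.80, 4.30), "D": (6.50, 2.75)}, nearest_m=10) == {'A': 650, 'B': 800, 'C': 850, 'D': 950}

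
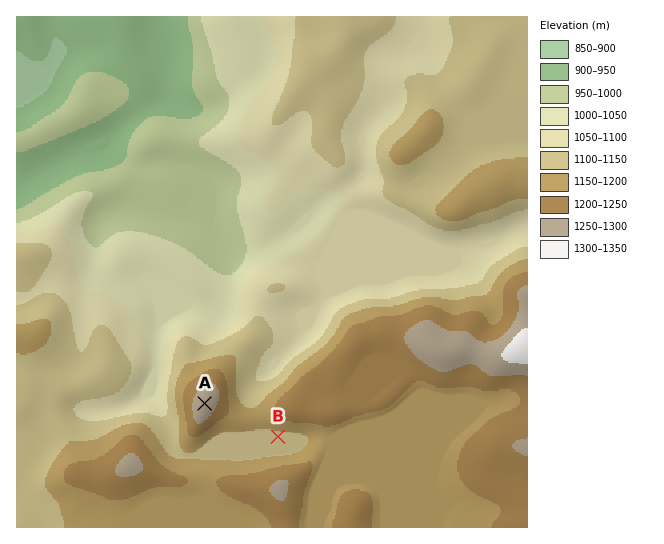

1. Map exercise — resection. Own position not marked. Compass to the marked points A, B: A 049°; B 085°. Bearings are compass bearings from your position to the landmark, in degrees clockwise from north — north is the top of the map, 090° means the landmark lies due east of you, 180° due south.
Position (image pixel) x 154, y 448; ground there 1180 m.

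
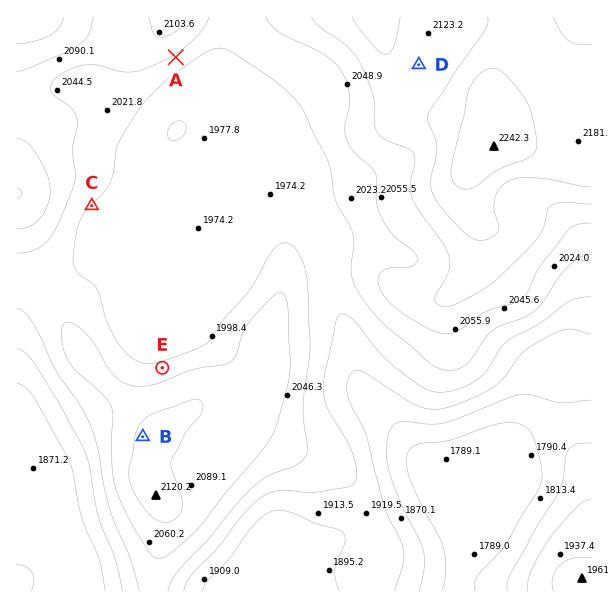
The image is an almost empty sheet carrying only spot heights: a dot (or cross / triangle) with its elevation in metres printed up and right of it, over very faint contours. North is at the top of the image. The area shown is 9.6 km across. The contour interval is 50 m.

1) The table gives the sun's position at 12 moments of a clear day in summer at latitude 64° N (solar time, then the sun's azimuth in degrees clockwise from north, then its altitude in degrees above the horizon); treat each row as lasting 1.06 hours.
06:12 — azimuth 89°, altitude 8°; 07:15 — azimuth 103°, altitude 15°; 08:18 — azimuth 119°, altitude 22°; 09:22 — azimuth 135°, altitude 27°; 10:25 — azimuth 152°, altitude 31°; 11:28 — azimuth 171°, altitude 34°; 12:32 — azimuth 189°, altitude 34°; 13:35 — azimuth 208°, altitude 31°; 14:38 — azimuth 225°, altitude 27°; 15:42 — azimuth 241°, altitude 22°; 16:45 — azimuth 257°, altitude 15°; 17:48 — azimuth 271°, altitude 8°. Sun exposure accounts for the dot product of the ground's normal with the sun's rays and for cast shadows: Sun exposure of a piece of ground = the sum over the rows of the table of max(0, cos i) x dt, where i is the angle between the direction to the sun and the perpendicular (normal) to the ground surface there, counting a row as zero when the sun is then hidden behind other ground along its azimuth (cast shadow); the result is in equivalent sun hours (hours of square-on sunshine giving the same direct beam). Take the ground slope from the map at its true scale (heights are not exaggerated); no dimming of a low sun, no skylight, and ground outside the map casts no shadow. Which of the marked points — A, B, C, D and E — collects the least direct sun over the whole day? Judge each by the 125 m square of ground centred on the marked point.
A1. E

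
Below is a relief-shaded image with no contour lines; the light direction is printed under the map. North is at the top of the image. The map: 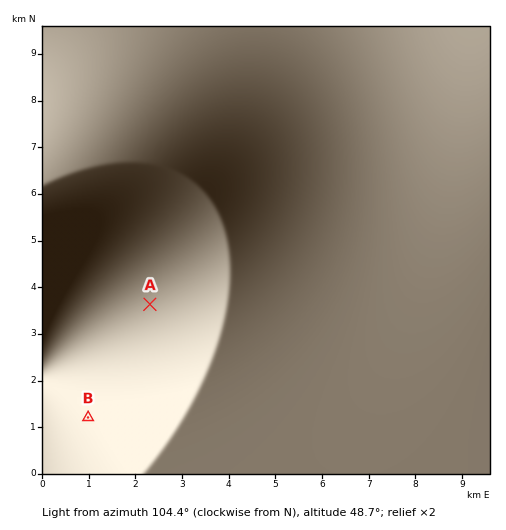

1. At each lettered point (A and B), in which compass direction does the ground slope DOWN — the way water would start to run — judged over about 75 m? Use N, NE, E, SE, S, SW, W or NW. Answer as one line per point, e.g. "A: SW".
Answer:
A: NE
B: SE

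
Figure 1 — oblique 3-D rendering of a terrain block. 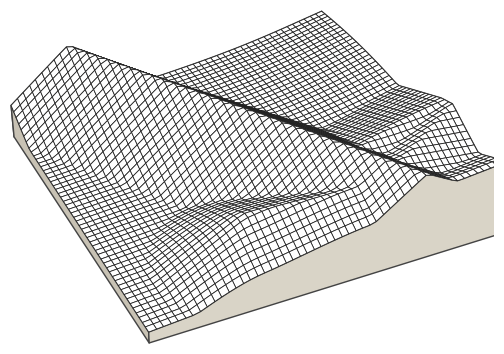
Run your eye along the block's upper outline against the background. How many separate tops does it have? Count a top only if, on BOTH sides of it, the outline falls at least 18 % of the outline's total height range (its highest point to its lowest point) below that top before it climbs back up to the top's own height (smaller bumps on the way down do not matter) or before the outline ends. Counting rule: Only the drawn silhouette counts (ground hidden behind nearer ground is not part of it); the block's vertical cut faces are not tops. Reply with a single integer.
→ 2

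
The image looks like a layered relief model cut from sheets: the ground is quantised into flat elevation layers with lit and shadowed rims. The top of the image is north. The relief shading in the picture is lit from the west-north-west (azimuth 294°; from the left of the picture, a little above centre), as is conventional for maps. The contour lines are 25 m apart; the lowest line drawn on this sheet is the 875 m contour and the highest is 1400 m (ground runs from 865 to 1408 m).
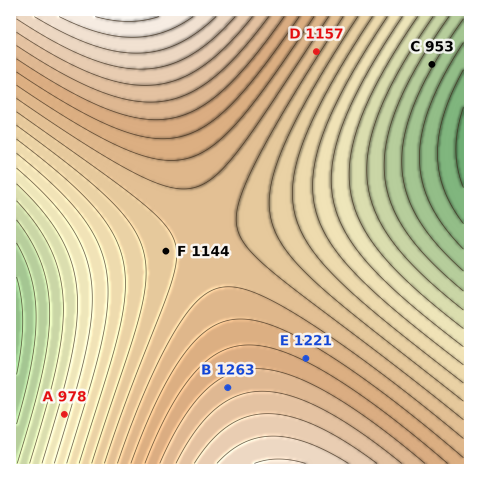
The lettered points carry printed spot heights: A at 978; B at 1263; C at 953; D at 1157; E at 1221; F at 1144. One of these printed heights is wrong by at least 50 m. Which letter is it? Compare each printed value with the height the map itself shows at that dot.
A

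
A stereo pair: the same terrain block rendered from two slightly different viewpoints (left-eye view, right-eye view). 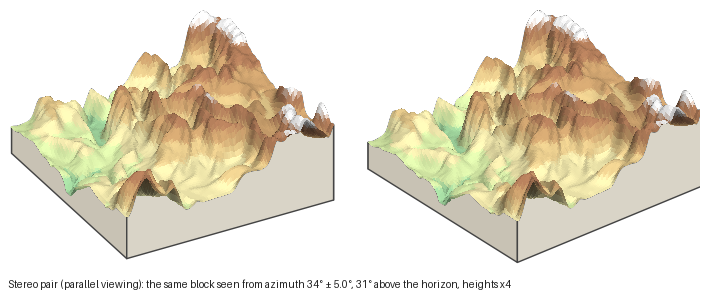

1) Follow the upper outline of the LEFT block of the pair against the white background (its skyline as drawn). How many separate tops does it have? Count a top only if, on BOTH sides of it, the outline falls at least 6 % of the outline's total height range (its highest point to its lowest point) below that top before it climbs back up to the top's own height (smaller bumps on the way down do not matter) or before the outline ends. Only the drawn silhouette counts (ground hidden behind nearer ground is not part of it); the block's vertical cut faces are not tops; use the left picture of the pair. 5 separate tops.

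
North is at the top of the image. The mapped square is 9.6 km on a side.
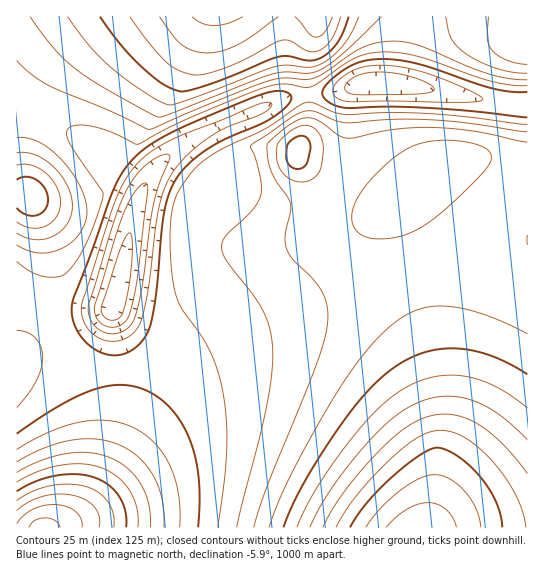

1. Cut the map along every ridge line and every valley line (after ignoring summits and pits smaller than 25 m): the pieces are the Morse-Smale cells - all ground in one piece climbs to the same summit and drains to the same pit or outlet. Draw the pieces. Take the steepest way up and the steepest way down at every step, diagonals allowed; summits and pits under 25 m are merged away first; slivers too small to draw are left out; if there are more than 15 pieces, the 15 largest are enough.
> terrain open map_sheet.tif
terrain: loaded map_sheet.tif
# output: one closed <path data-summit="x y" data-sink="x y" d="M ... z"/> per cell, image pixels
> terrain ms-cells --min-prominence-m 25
<path data-summit="421 527" data-sink="43 527" d="M485 157l-23 2-13 4-15 9-32 27-13 6-8 2-16-3-34-20-12 12-14 8-24 3-26-8-30-22-20 2 0 20 7 24 10 13 17 8 48 0 66-18-39 17-24 13-40 35-81 58-23 12-27 6 1 30-3 20-6 28-12 33-16 29-10 10-18 10 472 1 1-366z"/><path data-summit="421 527" data-sink="113 307" d="M167 161l-4 0-11 12-7 10-10 28-6 22-9 50-8 26 7 58 8 0 19-6 23-12 81-58 40-35 24-13 37-16-4 0-46 14-23 4-32 0-15-4-9-5-11-15-6-22-1-20-14 0z"/><path data-summit="217 17" data-sink="43 527" d="M202 16l-185 0-1 94 27 7 18 8 57 40 74-127z"/><path data-summit="217 17" data-sink="113 307" d="M317 16l-114 0-84 150 16 11 8 8 0 4 14-23 16-14 20-13 86-39 28-5 0-37 9-28z"/><path data-summit="421 527" data-sink="377 83" d="M402 84l-40 0-7 3-6 7-4 55-6 21-8 13 18 13 21 9 19 0 13-6 41-34 14-5 28-3 28 4 15 0-1-57-28-1z"/><path data-summit="217 17" data-sink="43 527" d="M50 356l-19 1-15 6 1 165 37 0 19-11 10-10 18-36 16-54 3-20 0-23-2-7-24 0z"/><path data-summit="29 197" data-sink="113 307" d="M118 165l-16 19-16 9-29 7-26-2 12 27 6 26 2 36-2 16 38 5 26-1 22-96 8-20 0-6z"/><path data-summit="527 17" data-sink="377 83" d="M527 16l-114 0-10 58-4 9 100 20 28 1z"/><path data-summit="29 197" data-sink="43 527" d="M21 111l-5 0 0 182 31 8 4-14-2-36-6-26-12-27 26 2 29-7 16-9 15-18-47-35-27-14z"/><path data-summit="217 17" data-sink="377 83" d="M411 16l-93 0-3 19-8 23 1 36 22-1 32-9 36 0 3-5 3-12 8-44z"/><path data-summit="298 149" data-sink="113 307" d="M307 95l-28 5-57 24-36 19-23 18 10 3 17 15 5 1 9-2 0-11 5-4 29-14 16-2 44 2 10-22z"/><path data-summit="298 149" data-sink="43 527" d="M270 147l-27 1-17 5-13 7-9 7 0 11 21-1 30 22 26 8 24-3 14-8 12-11-32-26-2-10z"/><path data-summit="217 17" data-sink="113 307" d="M47 301l-10 26-21 27 1 9 14-6 19-1 44 11 23 1 2-2-8-58-40-1z"/><path data-summit="298 149" data-sink="377 83" d="M354 87l-24 6-22 2 0 32-11 23 0 7 5 6 28 20 3-2 6-11 5-16 4-25 0-28z"/><path data-summit="217 17" data-sink="43 527" d="M19 293l-3 1 1 59 20-26 10-21-1-5z"/>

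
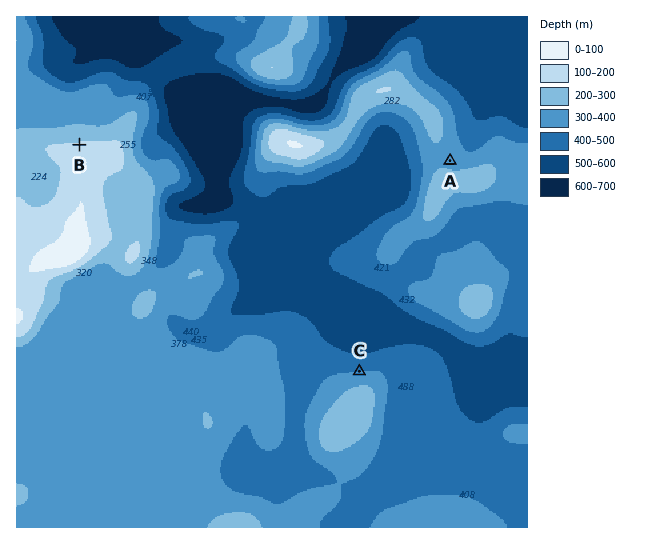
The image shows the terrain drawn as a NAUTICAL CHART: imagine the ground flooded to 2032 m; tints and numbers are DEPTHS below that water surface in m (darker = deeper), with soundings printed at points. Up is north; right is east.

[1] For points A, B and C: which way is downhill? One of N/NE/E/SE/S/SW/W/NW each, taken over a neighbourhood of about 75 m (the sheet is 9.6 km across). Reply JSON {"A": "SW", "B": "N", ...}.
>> {"A": "NE", "B": "N", "C": "N"}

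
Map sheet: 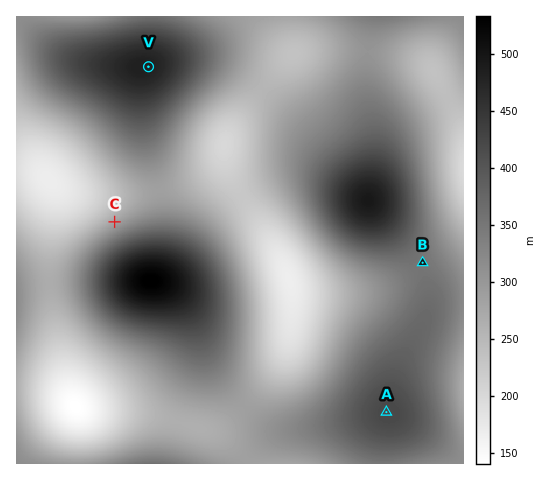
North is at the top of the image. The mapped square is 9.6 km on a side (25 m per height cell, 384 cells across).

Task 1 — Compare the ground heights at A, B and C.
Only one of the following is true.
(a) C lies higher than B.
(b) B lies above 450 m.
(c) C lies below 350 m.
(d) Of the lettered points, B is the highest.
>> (c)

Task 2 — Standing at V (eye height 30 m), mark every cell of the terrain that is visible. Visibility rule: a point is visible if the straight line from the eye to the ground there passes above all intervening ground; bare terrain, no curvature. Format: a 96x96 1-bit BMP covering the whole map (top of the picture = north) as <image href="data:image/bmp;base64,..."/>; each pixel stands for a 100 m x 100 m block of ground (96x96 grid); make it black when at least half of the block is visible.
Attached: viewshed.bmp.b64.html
<image width="96" height="96" href="data:image/bmp;base64,Qk2+BAAAAAAAAD4AAAAoAAAAYAAAAGAAAAABAAEAAAAAAIAEAAATCwAAEwsAAAIAAAAAAAAA////AAAAAAD/AAAAAAAAAAAAAAD+AAAAAAAAAAAAAAD+AAAAAAAAAAAAAAD8AAAAAAAAAAAAAAD8AAAAAAACAAAAAAD8AAAAAAAD4AAAAAD4AAAAAAAD//wAAAD4AAAAAAAD///gAAD4AAAAAAAD///4AAD4AAAAAAAH////AAD4AAAAAAAH////wAD4AAAAAAAD////4ADwAAAAAAAD////8ADwAAAAAAAD////8ADwAAAAAAAD////+ADwAAAAAAAD////+AD4AAAAAAAD////+AD4AAAAAAAB////+AD4AAAAAAAB////+AD4AAAAAAAB////+AD4AAAAAAAB////+AD4AAAAAAAB////+AD4AAAAAAAA////+AD8AAAAAAAA/////AD8AAAAAAAA/////AD8AAAAAAAA/////gD8AAAAAAAA/////gD+AAAAAAAB/////gD+AAAAAAAB/////wD+AAAAAAAB/////wD+AAAAAAAB/////4D/AAAAAAAD/////4D/AAAAAAAD/////8D/AAAAAAAH/////8D/gAAAAAAH/////8D/gAAAAAAP/////wD/gAAAAAAf/////AD/wAAAAB//////4AD/4AAAA///////AAD/+A/////////8AAD////////////wAAD////////////gAAD///////////+AAAD///////////8AAAD///////////4AAAD///////////4AAAD///////////4AAAD///////////4AAAD///////////4AAAD///////////8AAAD///////////8AAAD///////////+AAAD///////////+AAAD////////////AAAD////////////gAAD8AH/////////gAADwAB/////////wAADgAAf////////wAADAAAP////////4AACAAAH////////4AAAAAAD////////8AAAAAAB////////8AAAAAAA////////8AAAAAAA////////+AAAAAAA////////+AAAAAAA//D/////+AAAAAAA/8A/////+AAAAAAA/wAf/////AAAAAAA/wAP/////AAAAAAB/gAH/////AAAAAAB/AAH/////AAAAAAB/AAD/////AAAAAAB+AAD/////AAAAAAA+AAD/////AAAAAAA8AAB/////AAAAAAA8AAB////+AAAAAAA8AAB////+AAAAAAA8AAB////+AAAAAAB8AAB////+AAAAAAD+AAA////8AAAAAAH/AAA////8AAEAAAP/gAA////8AAMAAAf/wAA////8AAMAAD//wAA////8AAcAAf//4AAf///8AA8AA///8AAf///8AA8AA///8AAf///8AB8AB///8AAf///8AB8AA///4AAf///+AD8AAAB/gAA////+AH8AAAAAAAA/////Af8AAAAAAAB///////8AAAAAAAD///////8AAAAAAAD///////+AAAAAAAH////////gAAAAAAH///////8="/>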